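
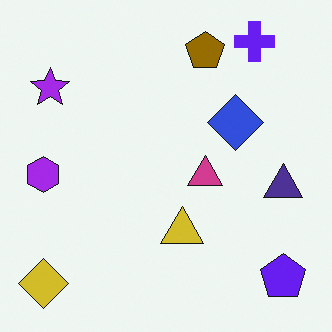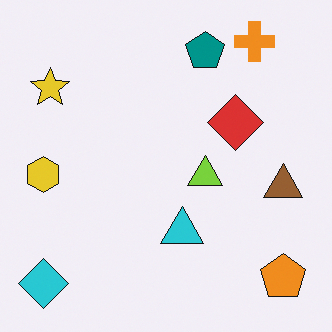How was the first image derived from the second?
The first image is the second hue-shifted through roughly half the color wheel.

Every shape's color has rotated by the same amount around the hue wheel — a uniform hue shift.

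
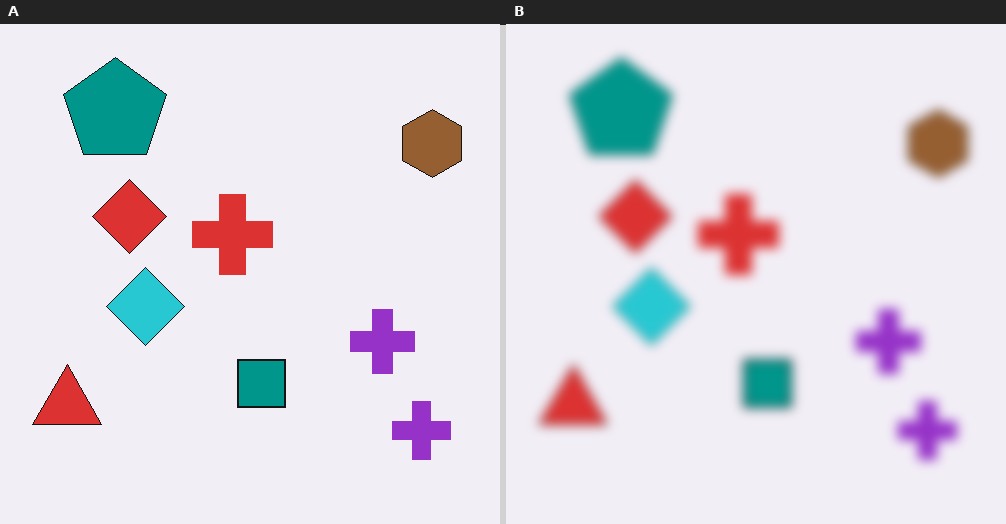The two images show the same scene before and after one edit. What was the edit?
The image was heavily blurred.

Shape edges and outlines are uniformly softened across the whole image.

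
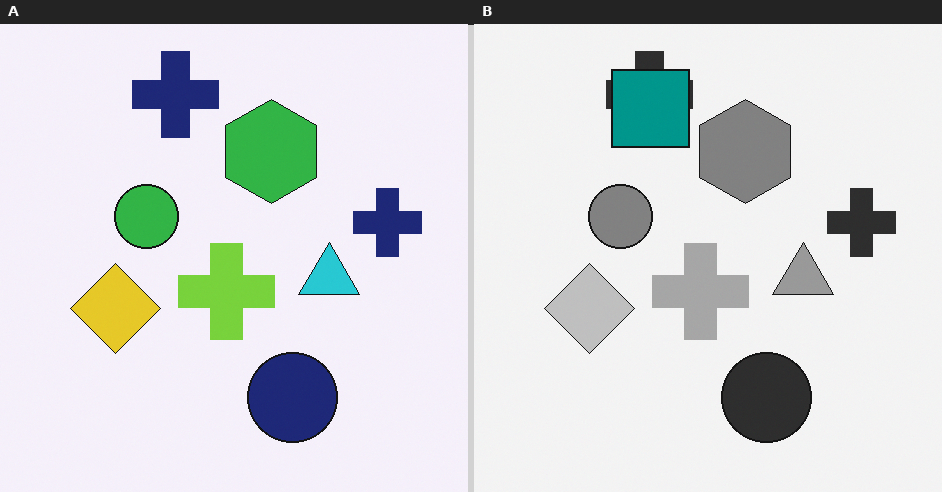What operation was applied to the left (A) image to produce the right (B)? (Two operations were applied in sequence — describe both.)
Converted to grayscale, then overlaid with an additional teal square.

All color is removed — every shape is now a shade of grey. A teal square appears in the right (B) image that is absent from the left (A).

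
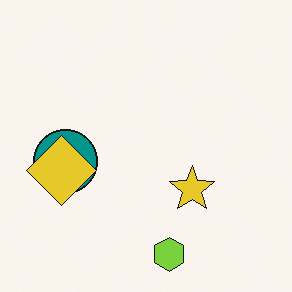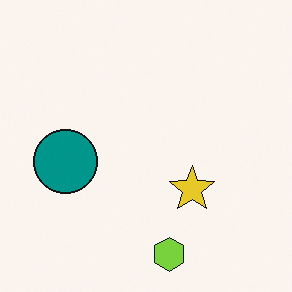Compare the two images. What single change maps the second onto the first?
This is the original image overlaid with an additional yellow diamond.

A yellow diamond appears in the first image that is absent from the second.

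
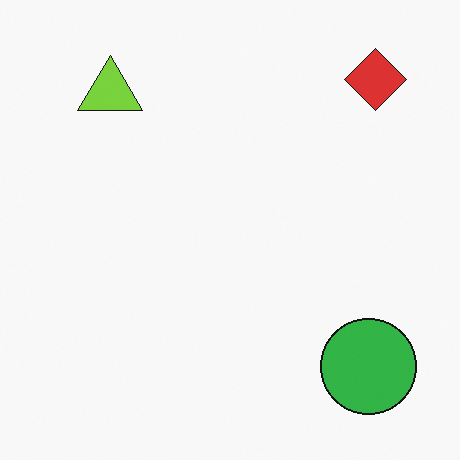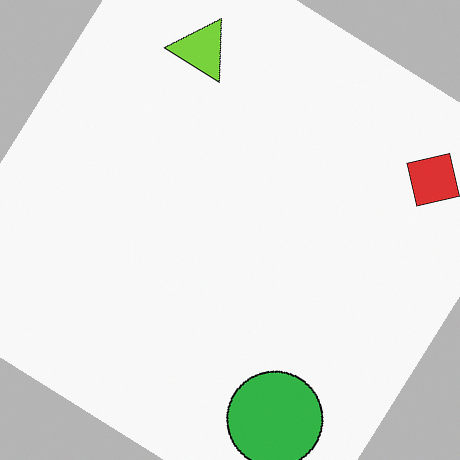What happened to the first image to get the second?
The image was rotated clockwise by a large amount — several tens of degrees.

Every shape is tilted by the same angle and the image corners show triangular fill wedges — a whole-image rotation by a non-right angle.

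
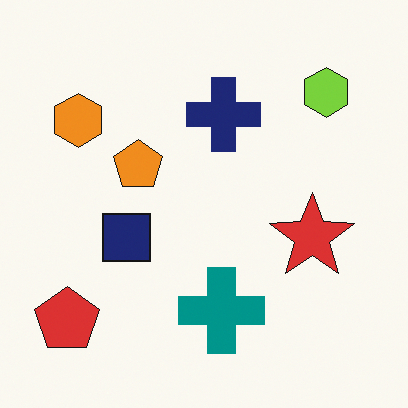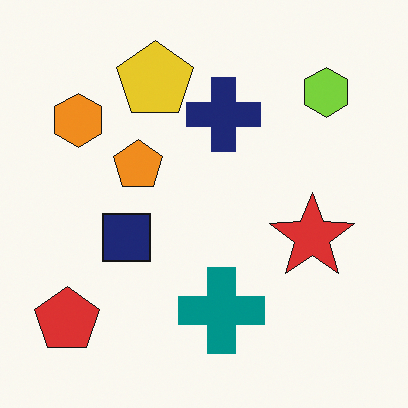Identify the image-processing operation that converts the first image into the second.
The second image is the first overlaid with an additional yellow pentagon.

A yellow pentagon appears in the second image that is absent from the first.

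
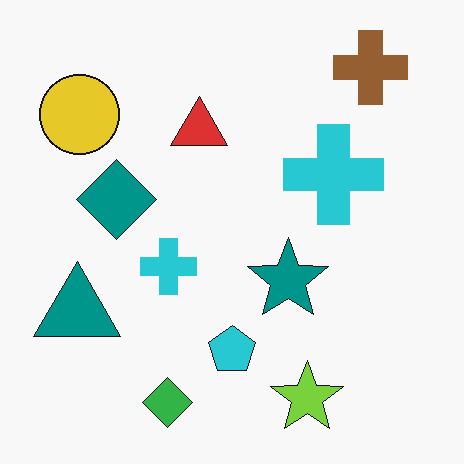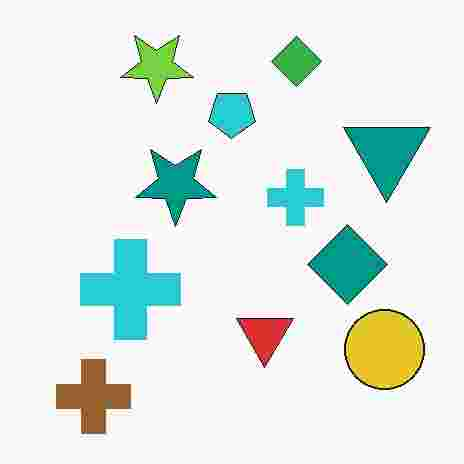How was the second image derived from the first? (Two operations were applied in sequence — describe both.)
The image was rotated 180°, then degraded with heavy JPEG compression.

The brown cross sits in the top-right of the first image and the bottom-left of the second — consistent with a whole-image 180° rotation. Blocky 8×8 compression artifacts appear around shape edges and the flat background shows ringing — characteristic JPEG degradation.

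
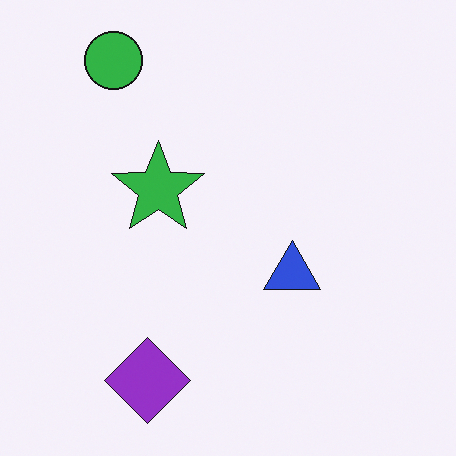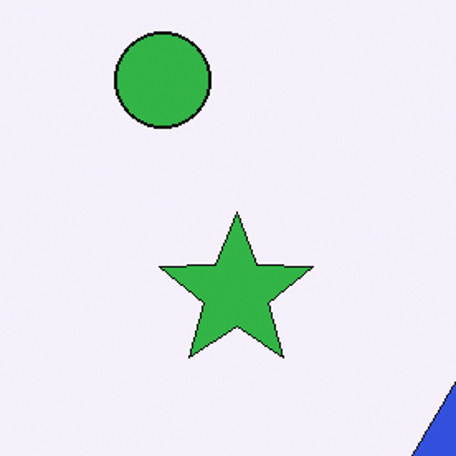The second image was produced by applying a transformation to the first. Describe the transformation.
The second image is the first cropped to a noticeably smaller region and rescaled.

The visible shapes are larger and the field of view is narrower; shapes near the original edges may be partly or wholly outside the frame — a crop-and-rescale.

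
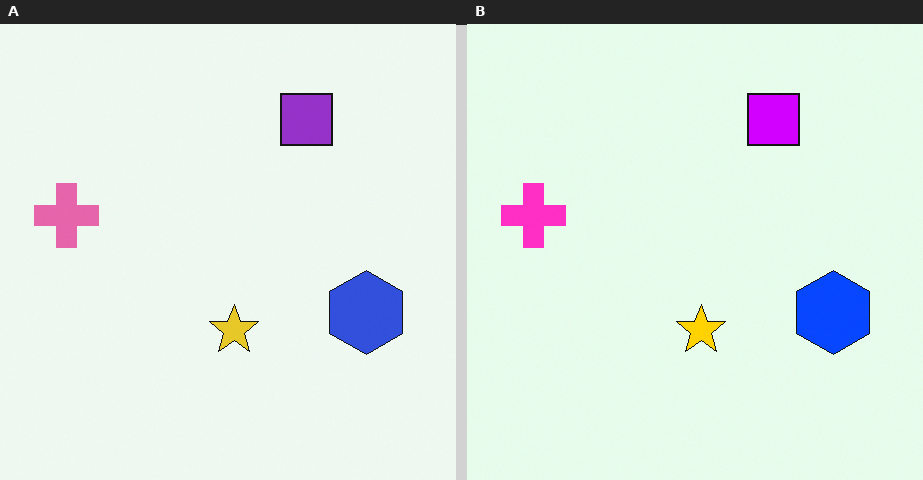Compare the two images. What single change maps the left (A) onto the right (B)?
The transformation is: made much more vivid (saturation change).

All colors are more vivid — a global saturation change.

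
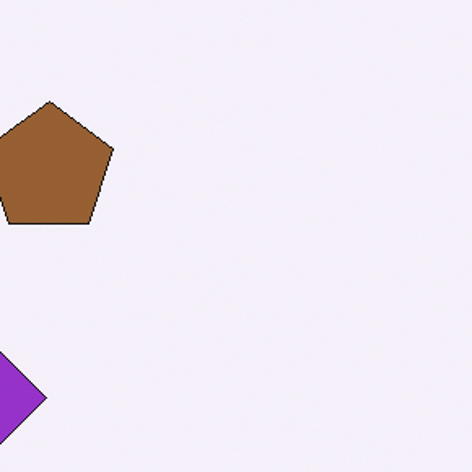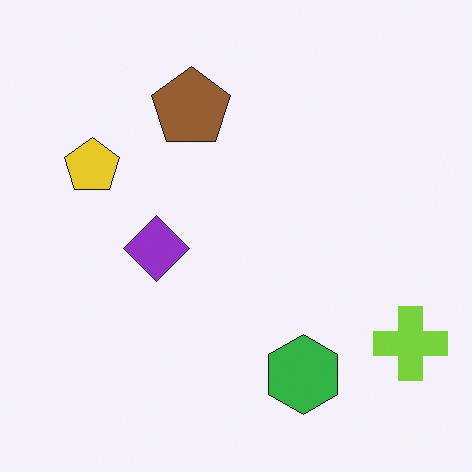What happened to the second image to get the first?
The first image is the second cropped tightly and scaled back up.

The visible shapes are larger and the field of view is narrower; shapes near the original edges may be partly or wholly outside the frame — a crop-and-rescale.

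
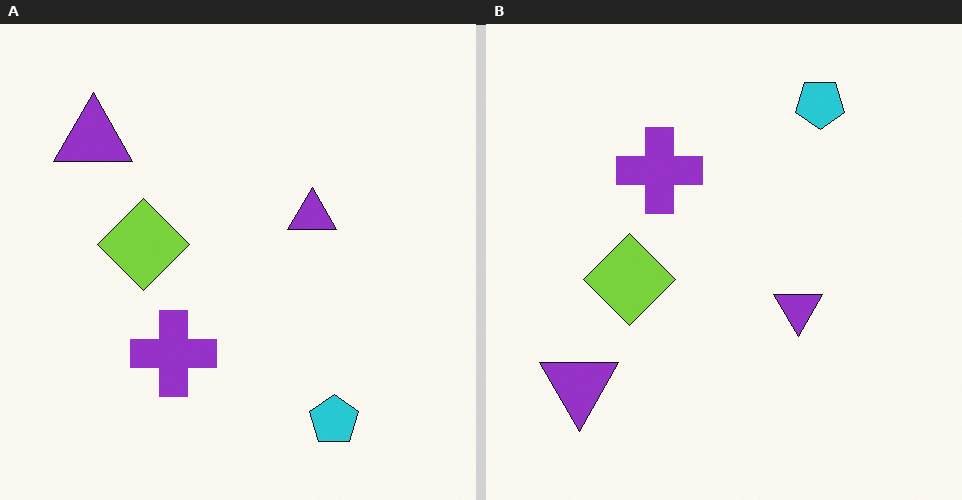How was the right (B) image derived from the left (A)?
The transformation is: flipped vertically (top ↔ bottom).

The cyan pentagon is in the bottom-right of the left (A) image and the top-right of the right (B) — shapes on opposite sides of the horizontal midline have swapped in a mirror flip.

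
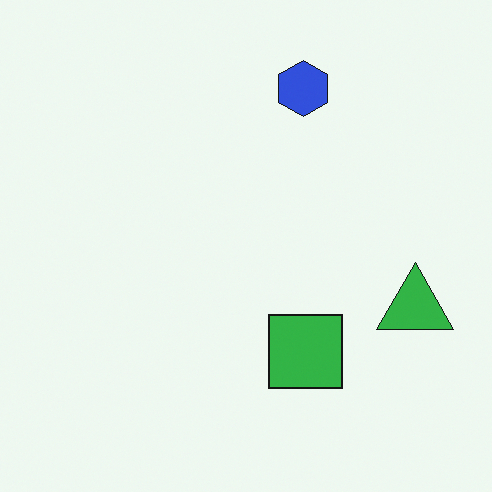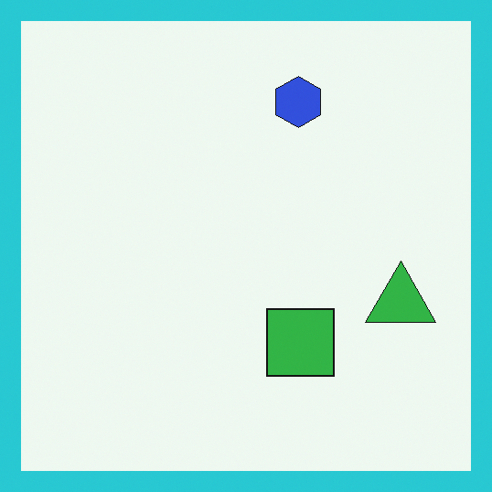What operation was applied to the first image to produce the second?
This is the original image framed with a cyan border.

A solid cyan frame runs around the edge of the second image, with the content slightly shrunk inside it.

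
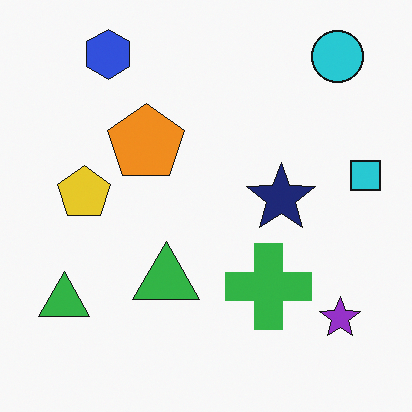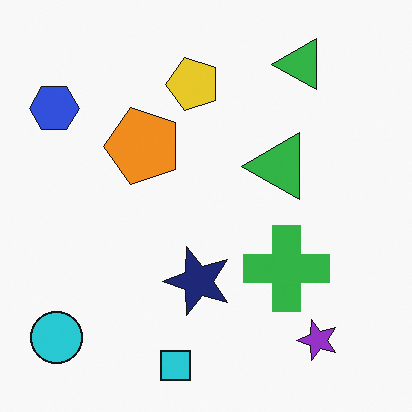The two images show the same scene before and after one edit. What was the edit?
The second image is the first transposed (reflected across the top-left ↔ bottom-right diagonal).

Shapes have swapped their row and column positions — what was in the top-right is now in the bottom-left — a diagonal reflection.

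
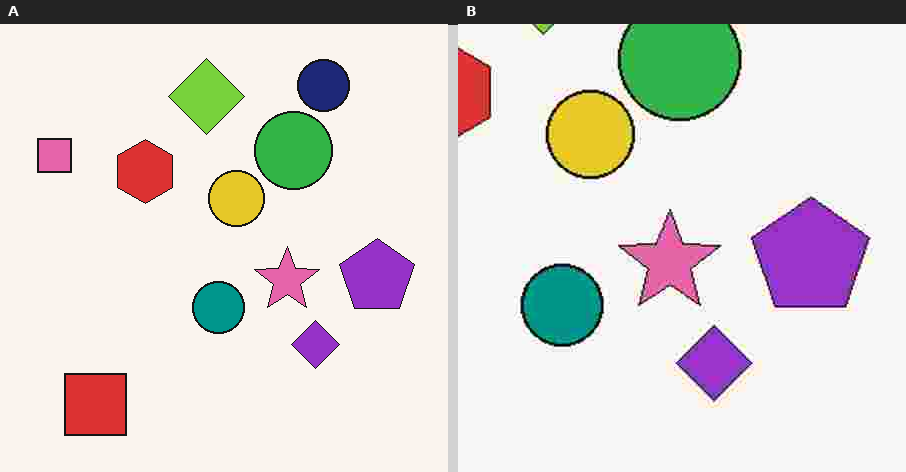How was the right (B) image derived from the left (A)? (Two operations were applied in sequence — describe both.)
Cropped to a modestly smaller region and rescaled, then heavily JPEG-compressed with obvious blocking artifacts.

The visible shapes are larger and the field of view is narrower; shapes near the original edges may be partly or wholly outside the frame — a crop-and-rescale. Blocky 8×8 compression artifacts appear around shape edges and the flat background shows ringing — characteristic JPEG degradation.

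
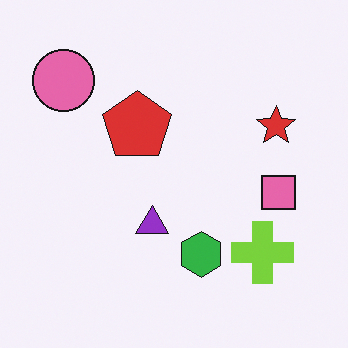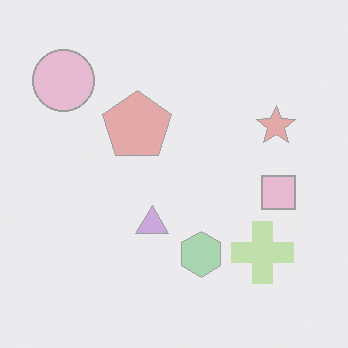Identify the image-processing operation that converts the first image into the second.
The transformation is: washed out (contrast reduced).

Tones are pushed toward mid-grey across the whole image — a global contrast change.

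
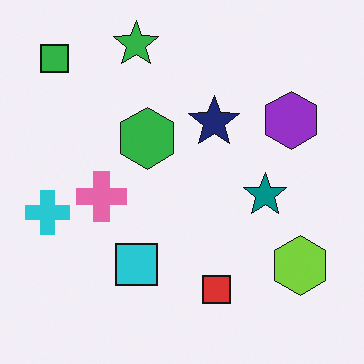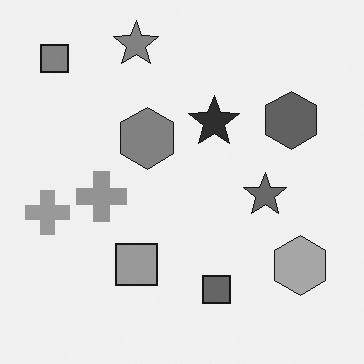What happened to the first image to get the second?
This is the original image converted to grayscale.

All color is removed — every shape is now a shade of grey.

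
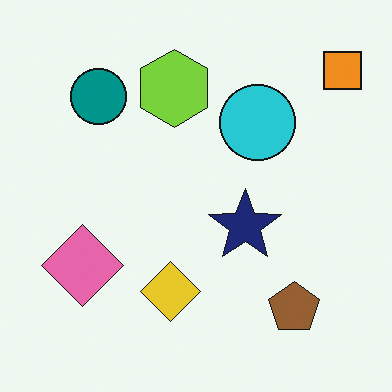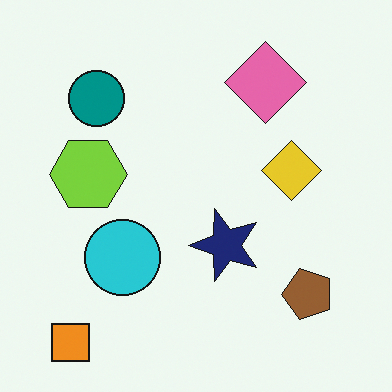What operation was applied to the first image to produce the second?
The second image is the first transposed (reflected across the top-left ↔ bottom-right diagonal).

Shapes have swapped their row and column positions — what was in the top-right is now in the bottom-left — a diagonal reflection.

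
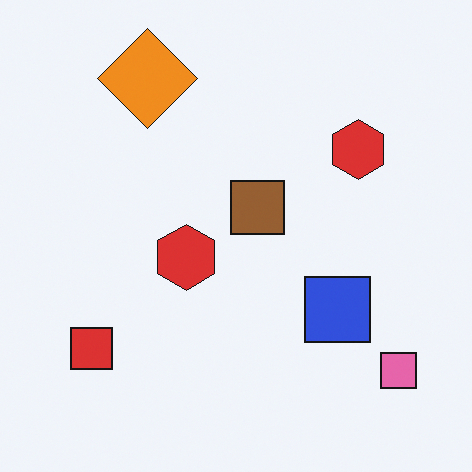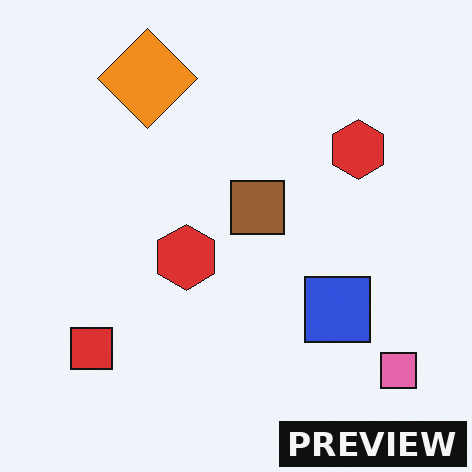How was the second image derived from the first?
The second image is the first watermarked with the text "PREVIEW" in the lower-right corner.

A dark label reading "PREVIEW" appears in the lower-right corner.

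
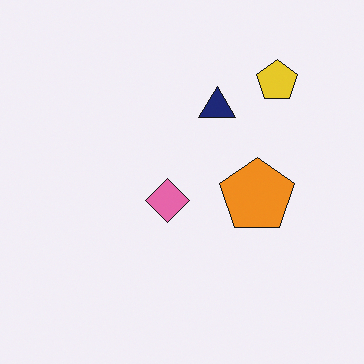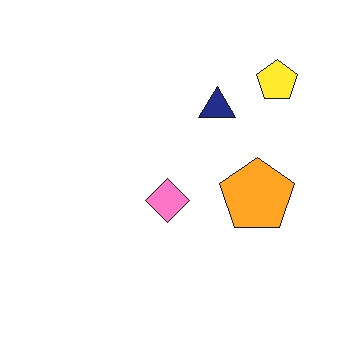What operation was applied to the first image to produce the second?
This is the original image brightened a little.

Every pixel — background and shapes alike — is uniformly brightened.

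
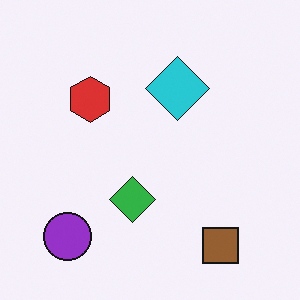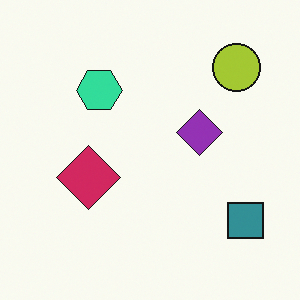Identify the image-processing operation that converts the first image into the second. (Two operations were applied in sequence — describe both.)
This is the original image transposed (reflected across the top-left ↔ bottom-right diagonal), then hue-shifted through roughly half the color wheel.

Shapes have swapped their row and column positions — what was in the top-right is now in the bottom-left — a diagonal reflection. Every shape's color has rotated by the same amount around the hue wheel — a uniform hue shift.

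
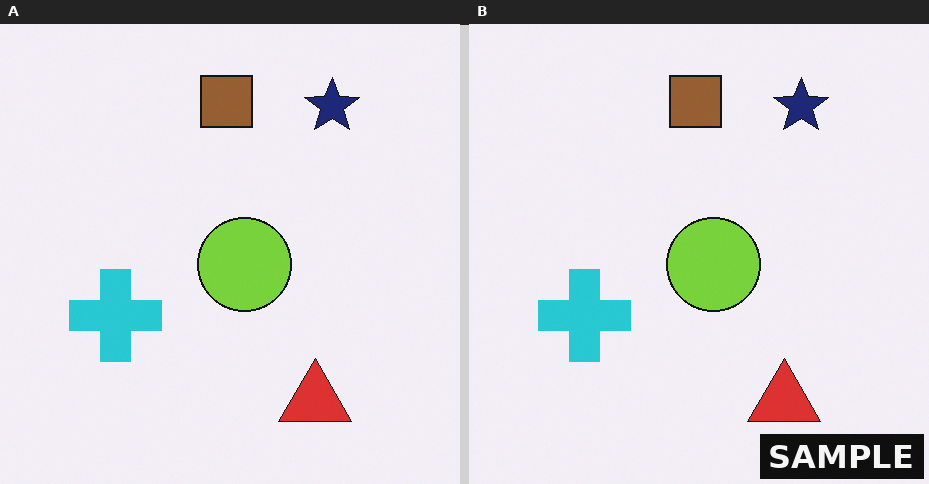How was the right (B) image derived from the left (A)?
This is the original image watermarked with the text "SAMPLE" in the lower-right corner.

A dark label reading "SAMPLE" appears in the lower-right corner.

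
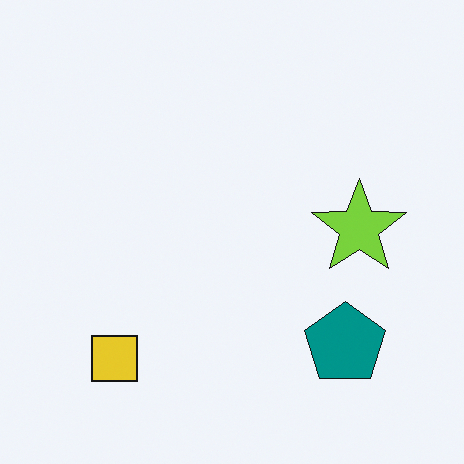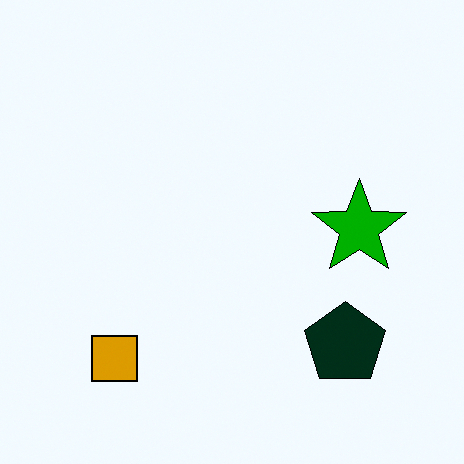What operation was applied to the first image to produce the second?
The image was given much higher contrast.

Tones are pushed away from mid-grey across the whole image — a global contrast change.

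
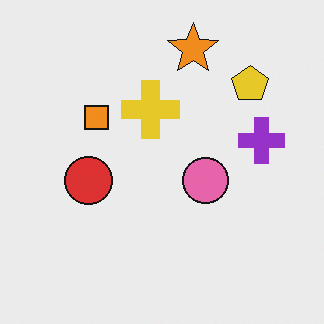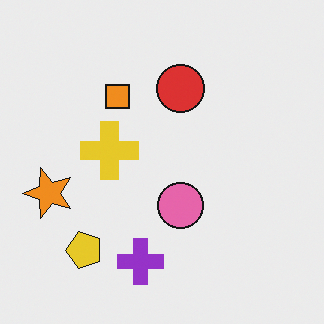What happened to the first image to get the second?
The image was transposed (reflected across the top-left ↔ bottom-right diagonal).

Shapes have swapped their row and column positions — what was in the top-right is now in the bottom-left — a diagonal reflection.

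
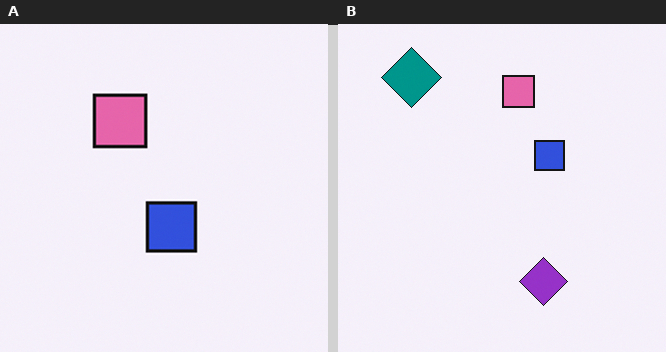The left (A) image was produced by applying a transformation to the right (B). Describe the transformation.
The image was cropped to a noticeably smaller region and rescaled.

The visible shapes are larger and the field of view is narrower; shapes near the original edges may be partly or wholly outside the frame — a crop-and-rescale.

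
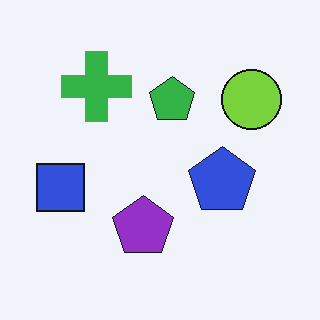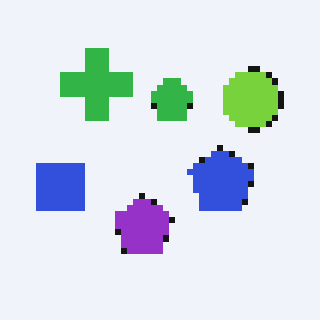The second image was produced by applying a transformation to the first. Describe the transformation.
It was moderately pixelated.

Shapes are reduced to large square blocks; fine edges and outlines are lost — a downscale-then-upscale (mosaic) effect.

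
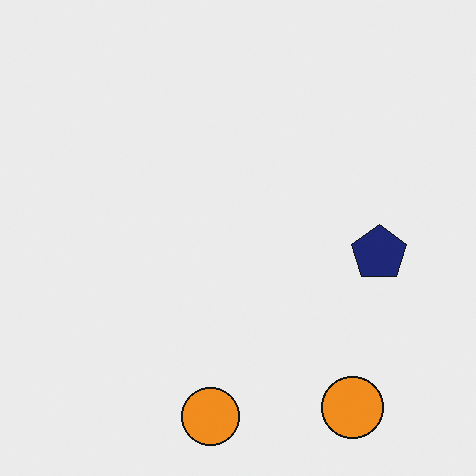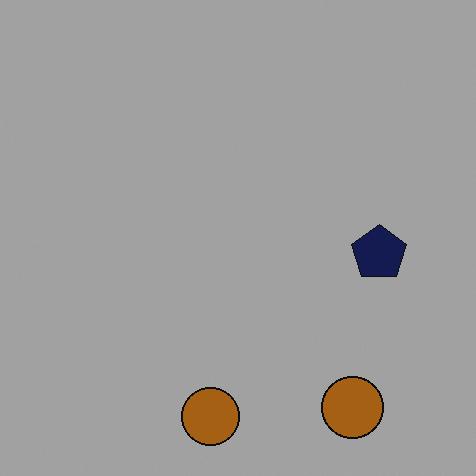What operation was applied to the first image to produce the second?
The second image is the first darkened a lot.

Every pixel — background and shapes alike — is uniformly darkened.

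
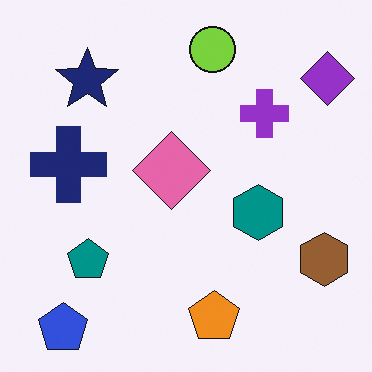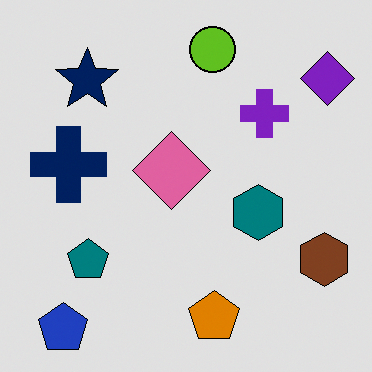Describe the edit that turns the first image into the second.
Posterized to a reduced palette.

Each flat color has snapped to a coarser quantized level — most visibly, the near-white background has dropped to a flat grey.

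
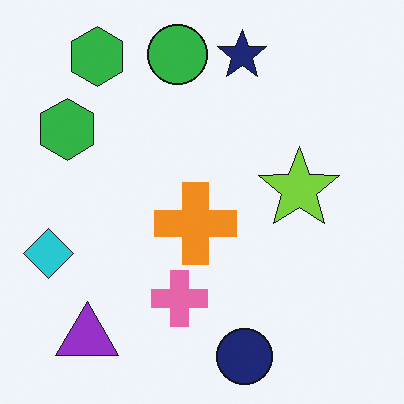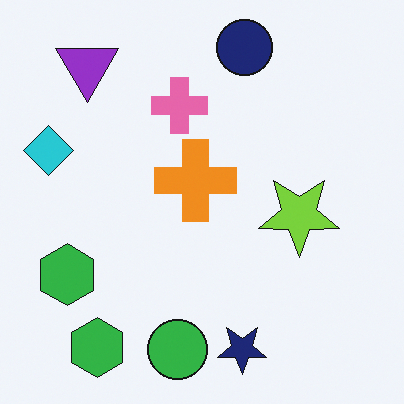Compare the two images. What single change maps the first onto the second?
The transformation is: flipped vertically (top ↔ bottom).

The navy circle is in the bottom of the first image and the top of the second — shapes on opposite sides of the horizontal midline have swapped in a mirror flip.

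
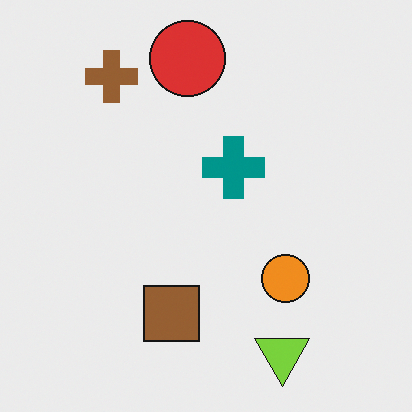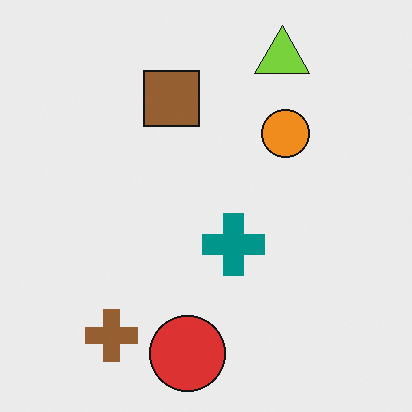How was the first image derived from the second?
It was flipped vertically (top ↔ bottom).

The lime triangle is in the top-right of the second image and the bottom-right of the first — shapes on opposite sides of the horizontal midline have swapped in a mirror flip.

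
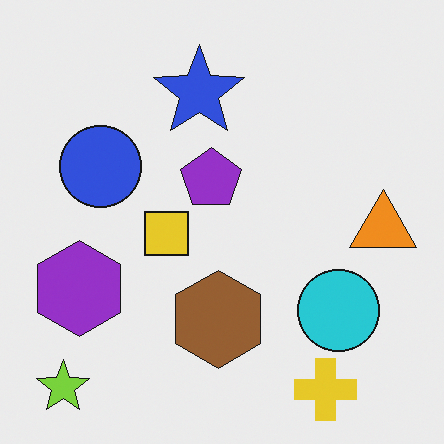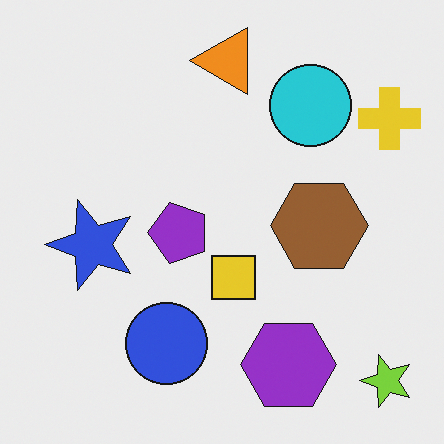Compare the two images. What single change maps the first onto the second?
The second image is the first rotated 90° counter-clockwise.

The lime star sits in the bottom-left of the first image and the bottom-right of the second — consistent with a whole-image 90° counter-clockwise rotation.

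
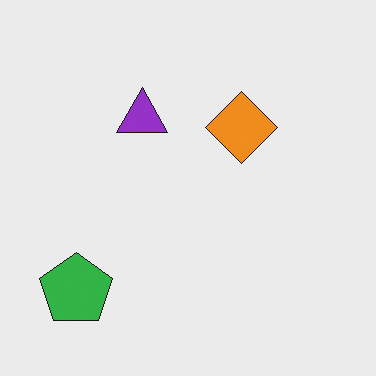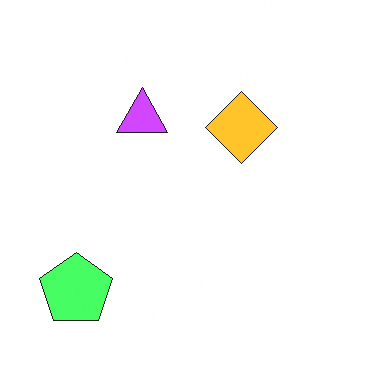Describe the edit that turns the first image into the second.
The second image is the first substantially brightened.

Every pixel — background and shapes alike — is uniformly brightened.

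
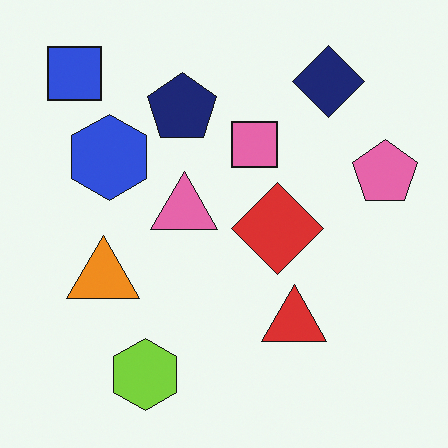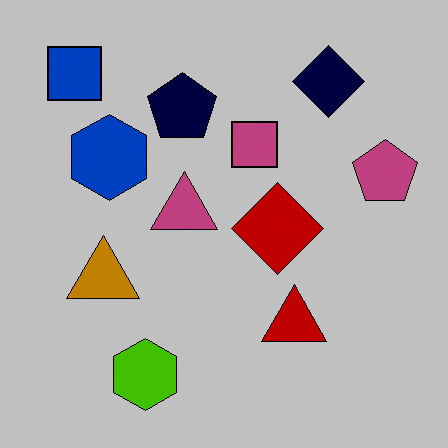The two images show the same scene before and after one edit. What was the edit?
The transformation is: heavily posterized to just a handful of flat colors.

Each flat color has snapped to a coarser quantized level — most visibly, the near-white background has dropped to a flat grey.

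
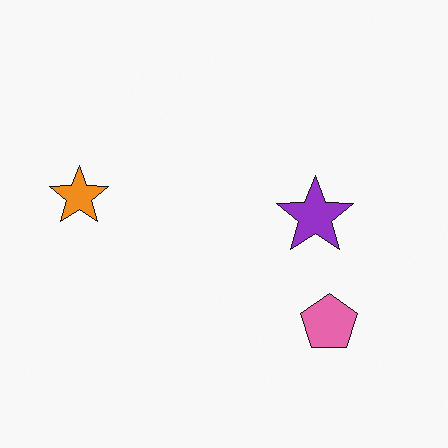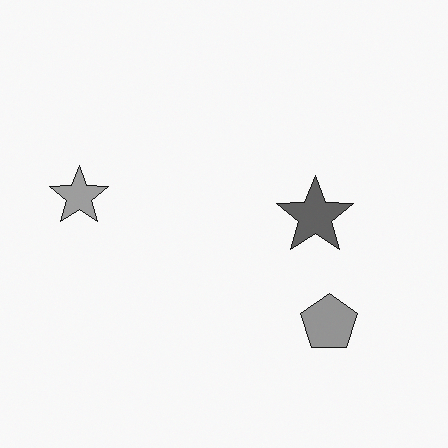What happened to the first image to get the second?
This is the original image converted to grayscale.

All color is removed — every shape is now a shade of grey.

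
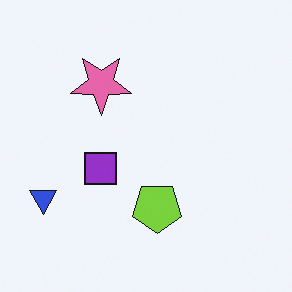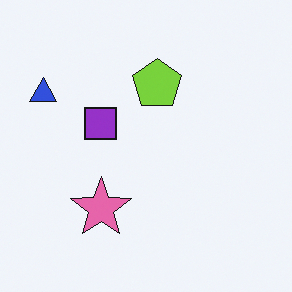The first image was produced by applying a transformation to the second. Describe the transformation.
The first image is the second flipped vertically (top ↔ bottom).

The pink star is in the bottom of the second image and the top of the first — shapes on opposite sides of the horizontal midline have swapped in a mirror flip.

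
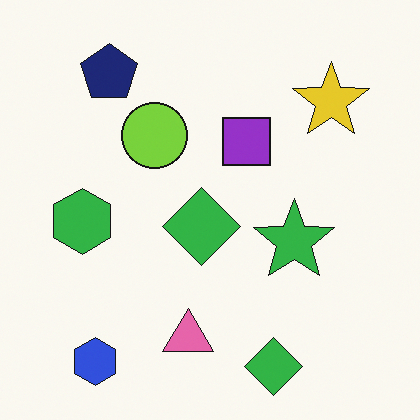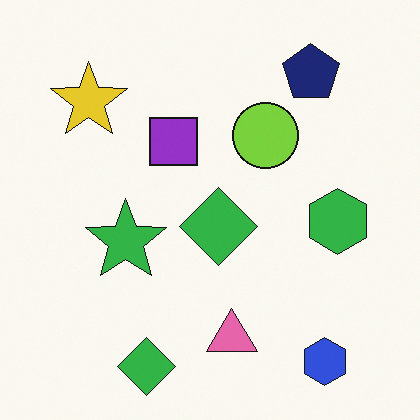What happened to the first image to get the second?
The image was flipped horizontally (left ↔ right).

The green hexagon is in the left of the first image and the right of the second — shapes on opposite sides of the vertical midline have swapped in a mirror flip.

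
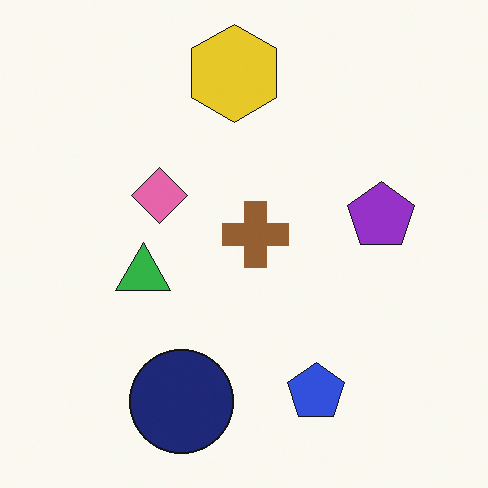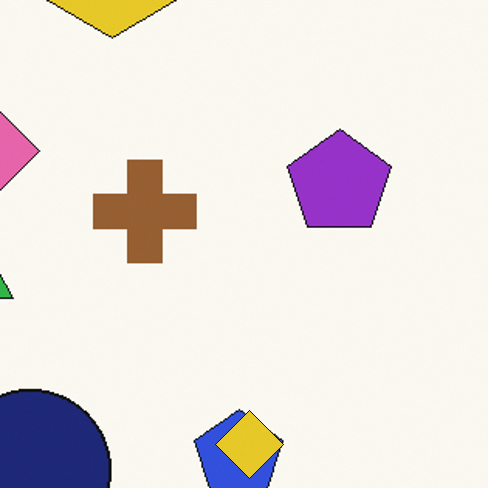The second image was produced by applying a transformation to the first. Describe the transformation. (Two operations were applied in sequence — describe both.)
The second image is the first cropped slightly and scaled back up, then overlaid with an additional yellow diamond.

The visible shapes are larger and the field of view is narrower; shapes near the original edges may be partly or wholly outside the frame — a crop-and-rescale. A yellow diamond appears in the second image that is absent from the first.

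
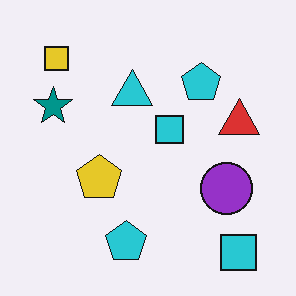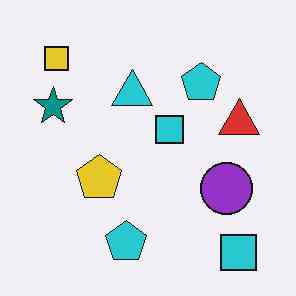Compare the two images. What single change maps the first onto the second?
The transformation is: given moderate JPEG compression.

Blocky 8×8 compression artifacts appear around shape edges and the flat background shows ringing — characteristic JPEG degradation.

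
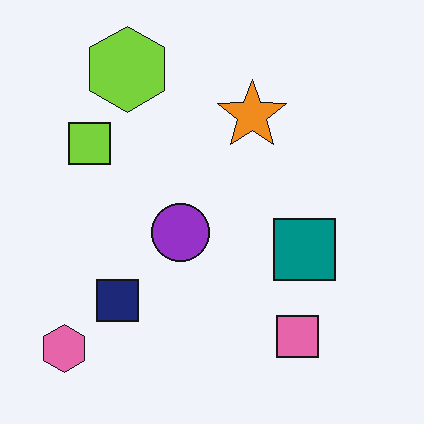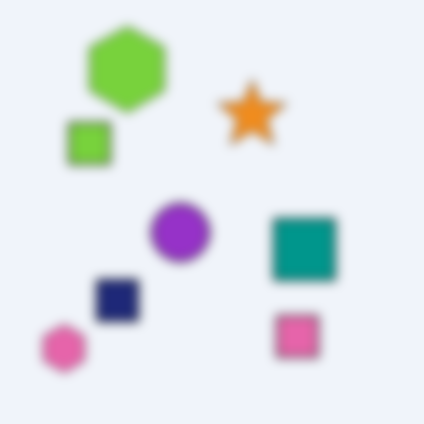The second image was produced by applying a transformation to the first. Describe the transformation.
The transformation is: heavily blurred.

Shape edges and outlines are uniformly softened across the whole image.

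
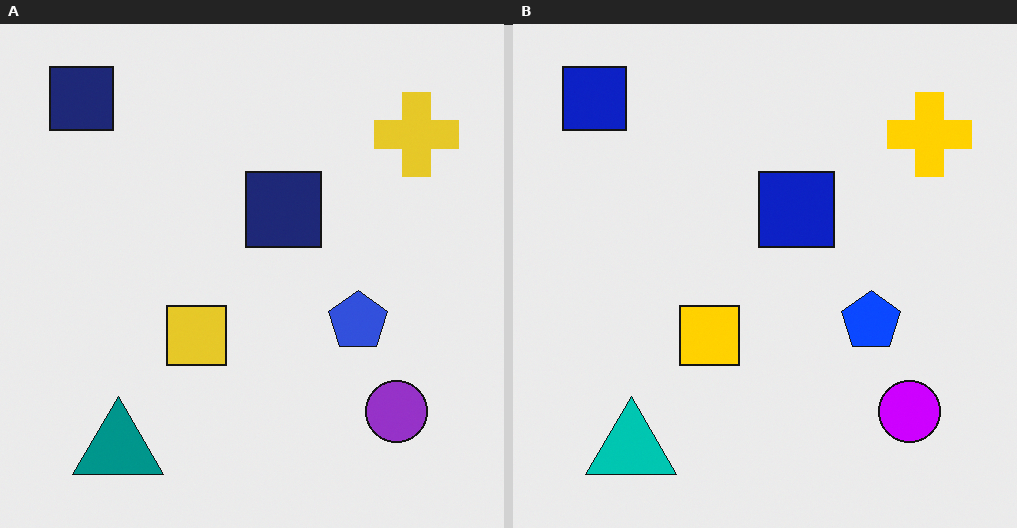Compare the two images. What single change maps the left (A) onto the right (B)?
Made much more vivid (saturation change).

All colors are more vivid — a global saturation change.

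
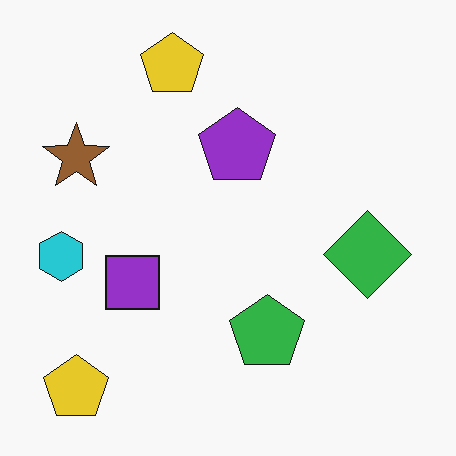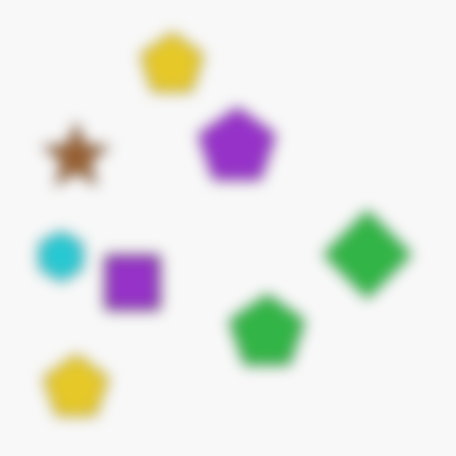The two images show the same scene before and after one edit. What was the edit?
The second image is the first heavily blurred.

Shape edges and outlines are uniformly softened across the whole image.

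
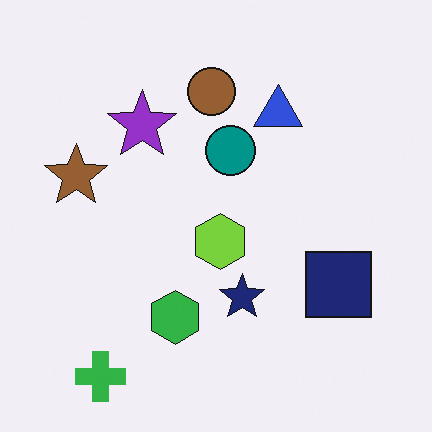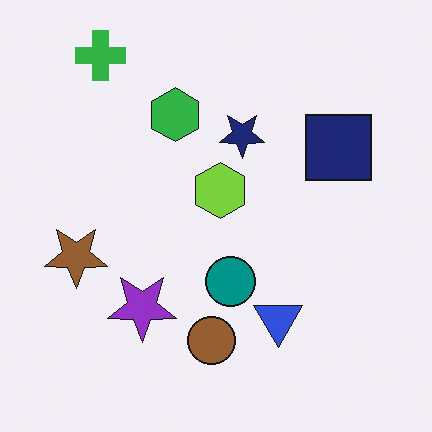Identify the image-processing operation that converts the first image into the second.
The second image is the first flipped vertically (top ↔ bottom).

The green cross is in the bottom-left of the first image and the top-left of the second — shapes on opposite sides of the horizontal midline have swapped in a mirror flip.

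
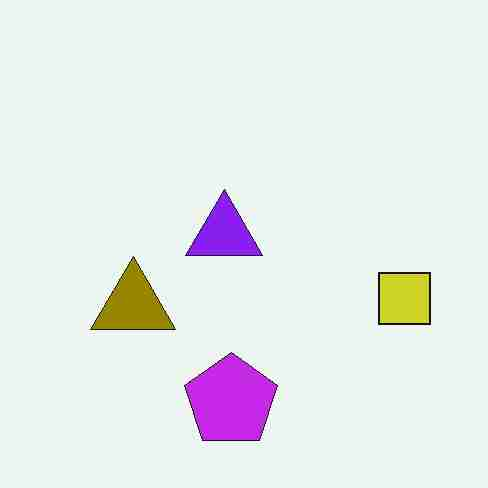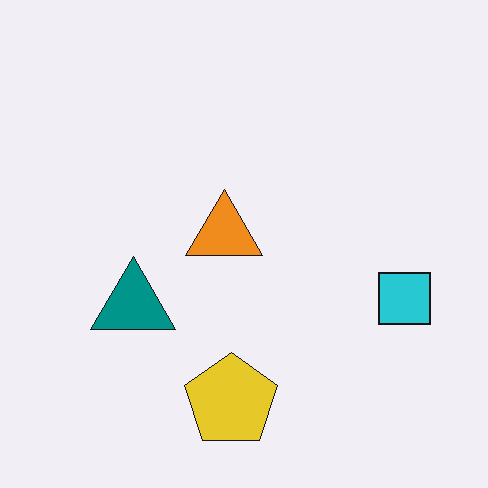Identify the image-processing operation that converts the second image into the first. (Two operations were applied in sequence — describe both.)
Hue-shifted by a large amount, then heavily JPEG-compressed with obvious blocking artifacts.

Every shape's color has rotated by the same amount around the hue wheel — a uniform hue shift. Blocky 8×8 compression artifacts appear around shape edges and the flat background shows ringing — characteristic JPEG degradation.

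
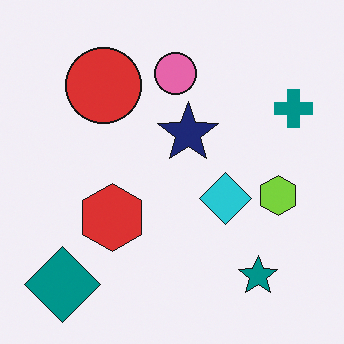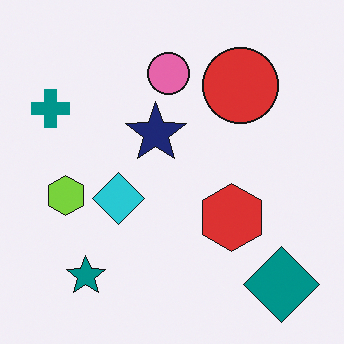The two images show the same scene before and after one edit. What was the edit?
The transformation is: flipped horizontally (left ↔ right).

The teal cross is in the top-right of the first image and the top-left of the second — shapes on opposite sides of the vertical midline have swapped in a mirror flip.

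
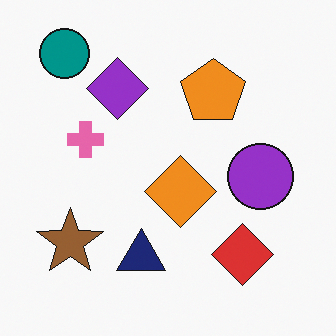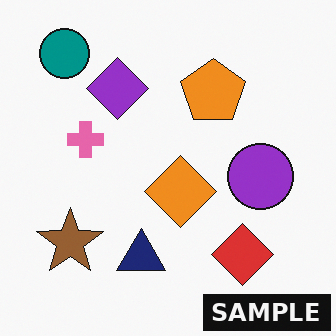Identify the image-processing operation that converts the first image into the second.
Watermarked with the text "SAMPLE" in the lower-right corner.

A dark label reading "SAMPLE" appears in the lower-right corner.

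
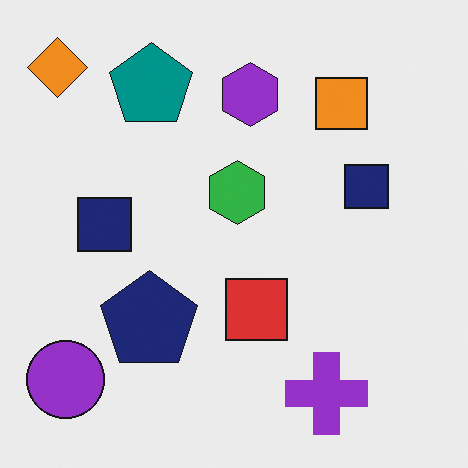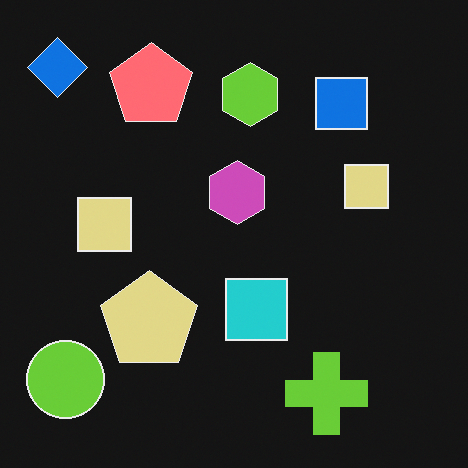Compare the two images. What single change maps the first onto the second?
This is the original image color-inverted (negative).

The light background has become dark and every shape's color is its complement — a photographic negative.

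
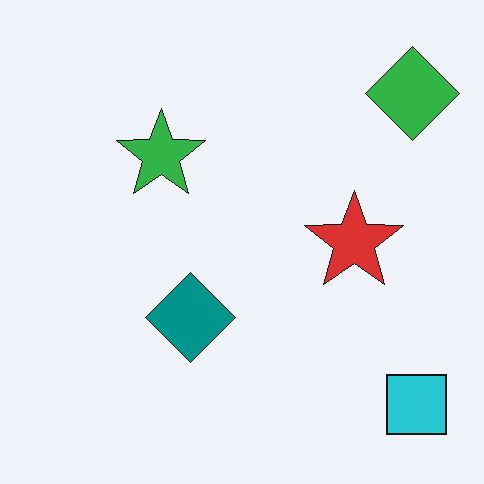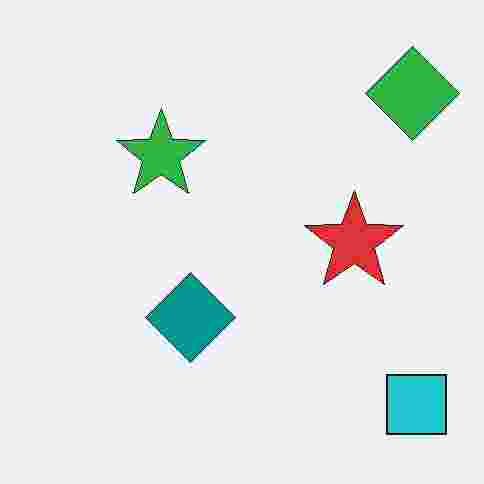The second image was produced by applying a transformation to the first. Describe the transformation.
The second image is the first degraded with heavy JPEG compression.

Blocky 8×8 compression artifacts appear around shape edges and the flat background shows ringing — characteristic JPEG degradation.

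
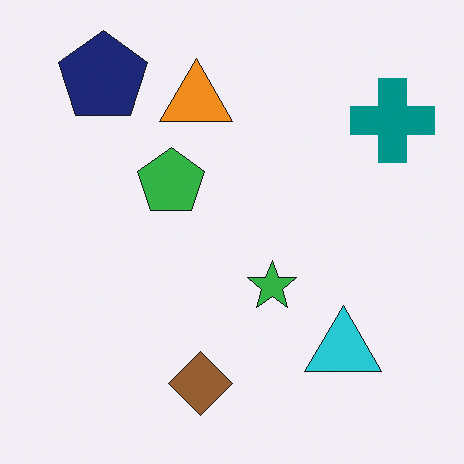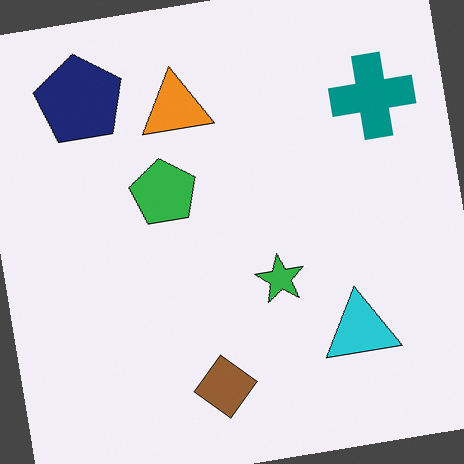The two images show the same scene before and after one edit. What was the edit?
The transformation is: rotated counter-clockwise by a few degrees.

Every shape is tilted by the same angle and the image corners show triangular fill wedges — a whole-image rotation by a non-right angle.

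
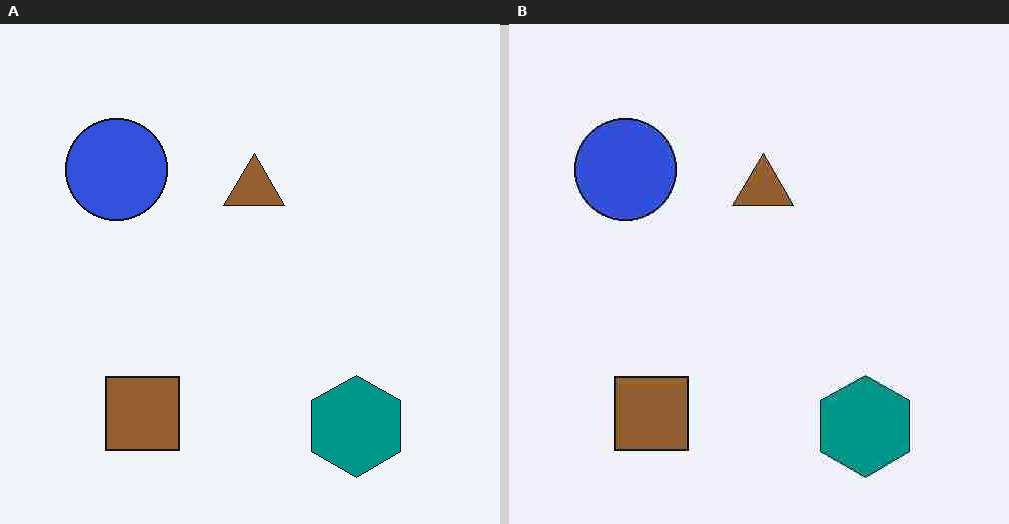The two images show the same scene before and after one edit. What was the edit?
Heavily JPEG-compressed with obvious blocking artifacts.

Blocky 8×8 compression artifacts appear around shape edges and the flat background shows ringing — characteristic JPEG degradation.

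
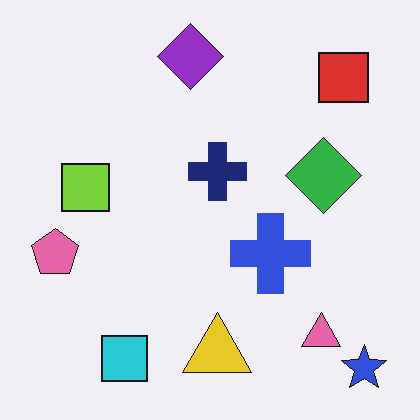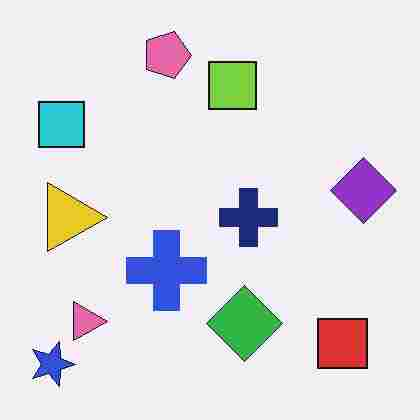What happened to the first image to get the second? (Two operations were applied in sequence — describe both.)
Rotated 90° clockwise, then degraded with heavy JPEG compression.

The blue star sits in the bottom-right of the first image and the bottom-left of the second — consistent with a whole-image 90° clockwise rotation. Blocky 8×8 compression artifacts appear around shape edges and the flat background shows ringing — characteristic JPEG degradation.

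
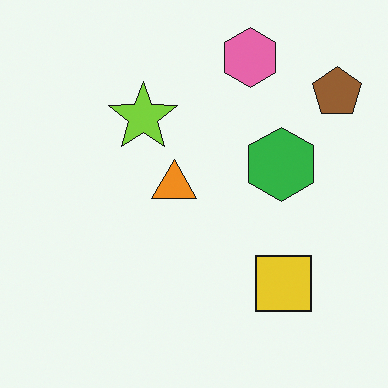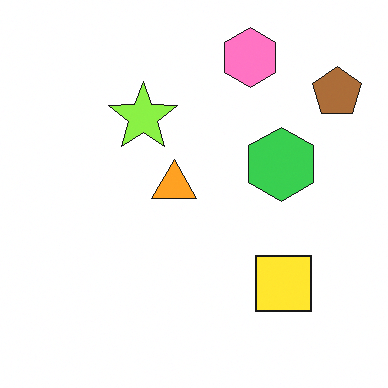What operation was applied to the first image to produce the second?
The second image is the first slightly brightened.

Every pixel — background and shapes alike — is uniformly brightened.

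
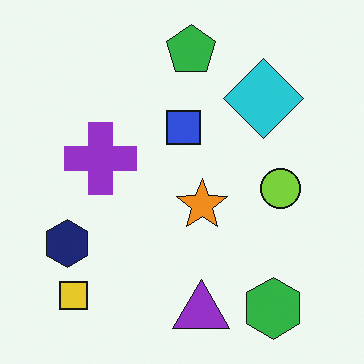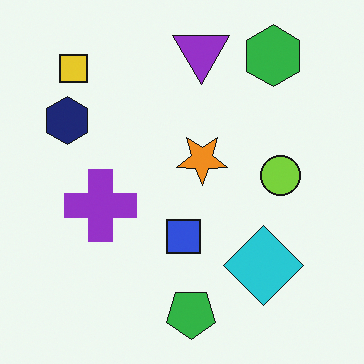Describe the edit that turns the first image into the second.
This is the original image flipped vertically (top ↔ bottom).

The green pentagon is in the top of the first image and the bottom of the second — shapes on opposite sides of the horizontal midline have swapped in a mirror flip.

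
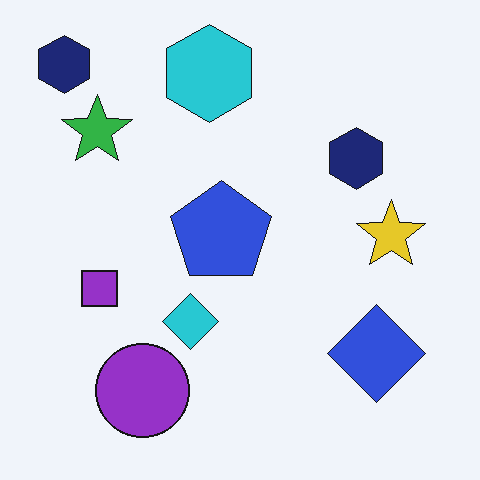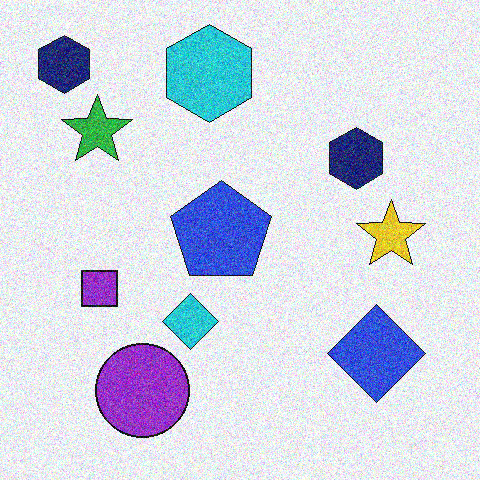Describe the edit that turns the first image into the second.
This is the original image degraded with a thick layer of grain.

Random speckle covers the whole image, including the flat background.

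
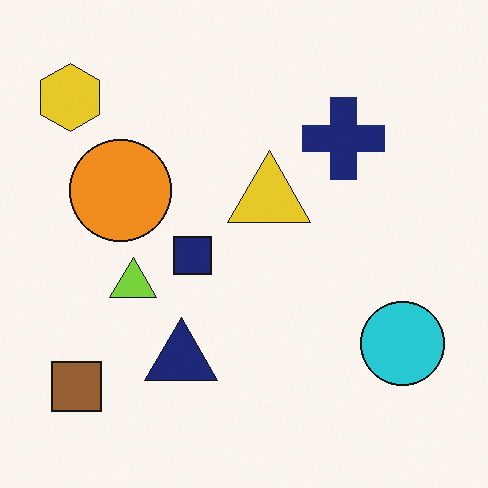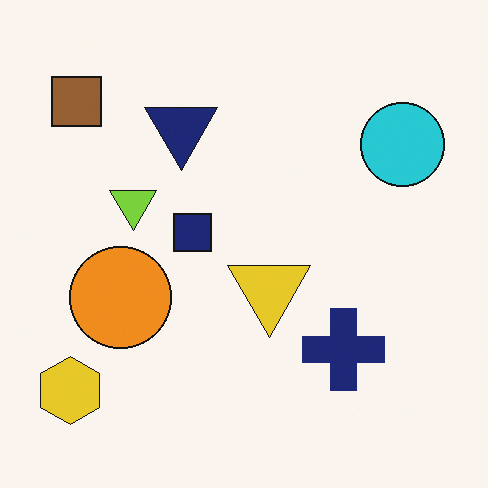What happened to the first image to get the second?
The transformation is: flipped vertically (top ↔ bottom).

The yellow hexagon is in the top-left of the first image and the bottom-left of the second — shapes on opposite sides of the horizontal midline have swapped in a mirror flip.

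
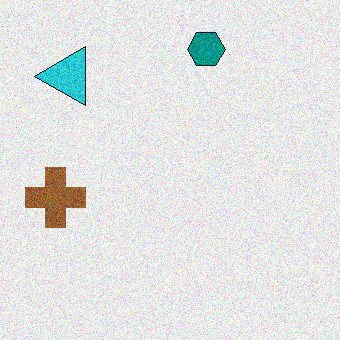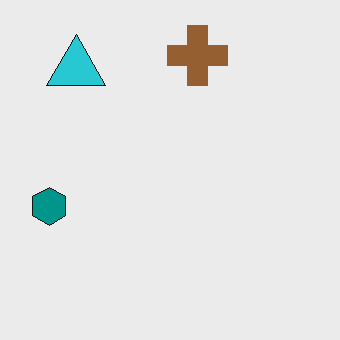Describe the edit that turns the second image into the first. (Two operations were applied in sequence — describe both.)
The image was transposed (reflected across the top-left ↔ bottom-right diagonal), then degraded with moderate additive noise.

Shapes have swapped their row and column positions — what was in the top-right is now in the bottom-left — a diagonal reflection. Random speckle covers the whole image, including the flat background.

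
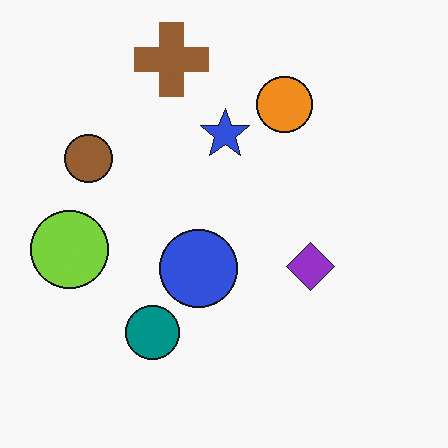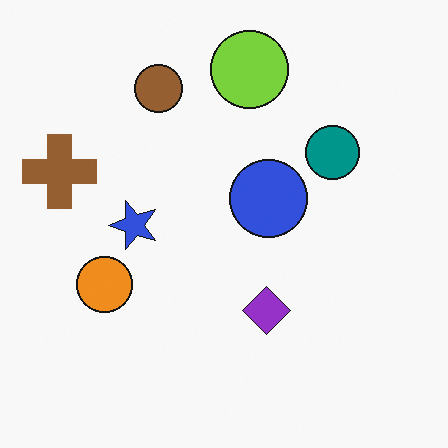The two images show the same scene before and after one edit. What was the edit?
It was transposed (reflected across the top-left ↔ bottom-right diagonal).

Shapes have swapped their row and column positions — what was in the top-right is now in the bottom-left — a diagonal reflection.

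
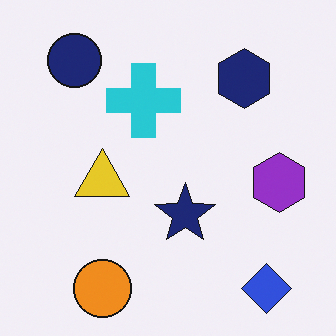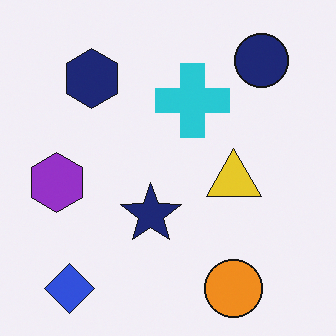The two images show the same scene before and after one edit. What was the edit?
This is the original image flipped horizontally (left ↔ right).

The purple hexagon is in the right of the first image and the left of the second — shapes on opposite sides of the vertical midline have swapped in a mirror flip.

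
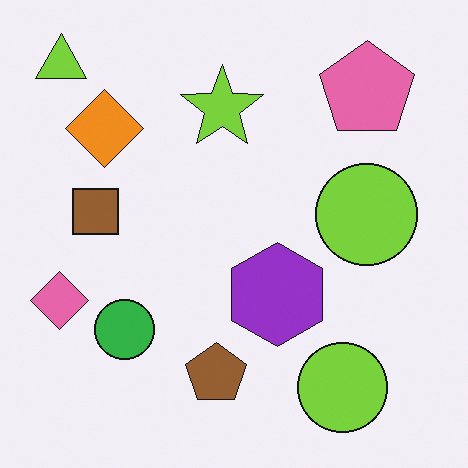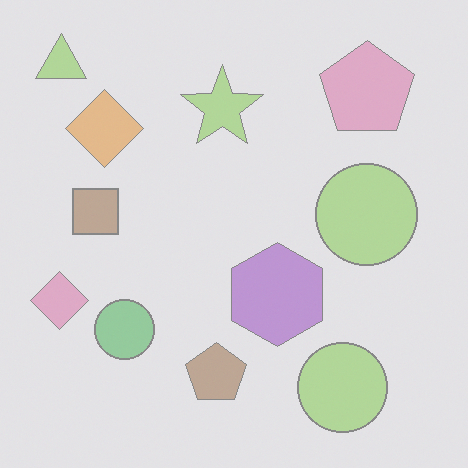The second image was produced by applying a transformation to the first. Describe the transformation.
The transformation is: given much lower contrast.

Tones are pushed toward mid-grey across the whole image — a global contrast change.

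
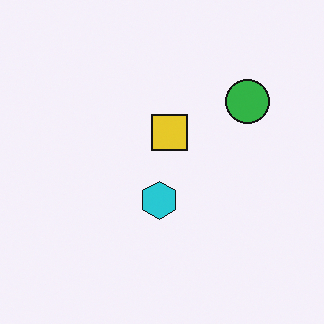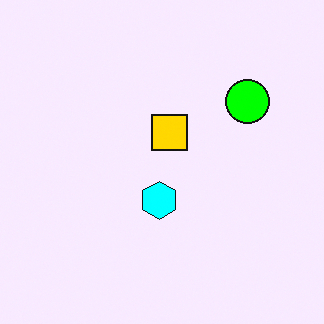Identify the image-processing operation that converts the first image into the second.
It was made much more vivid (saturation change).

All colors are more vivid — a global saturation change.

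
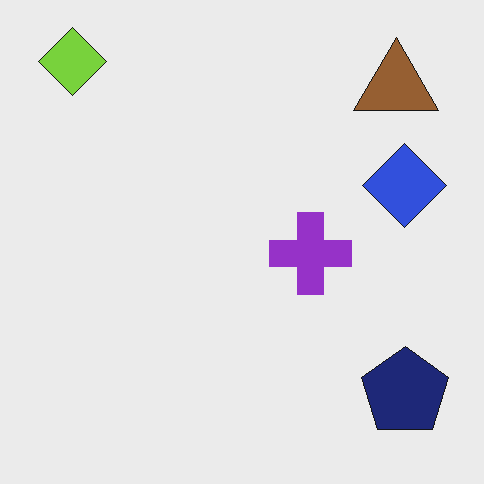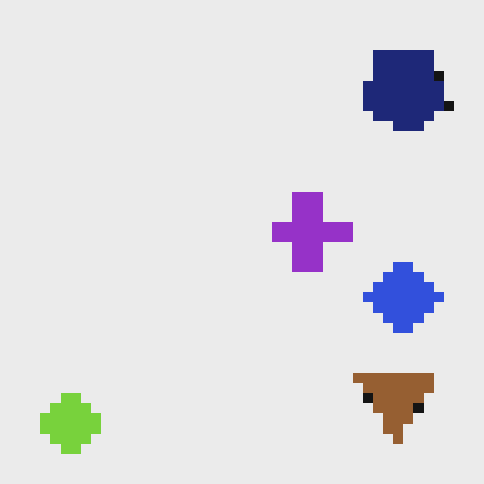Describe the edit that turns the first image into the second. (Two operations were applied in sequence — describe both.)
It was flipped vertically (top ↔ bottom), then coarsely pixelated.

The lime diamond is in the top-left of the first image and the bottom-left of the second — shapes on opposite sides of the horizontal midline have swapped in a mirror flip. Shapes are reduced to large square blocks; fine edges and outlines are lost — a downscale-then-upscale (mosaic) effect.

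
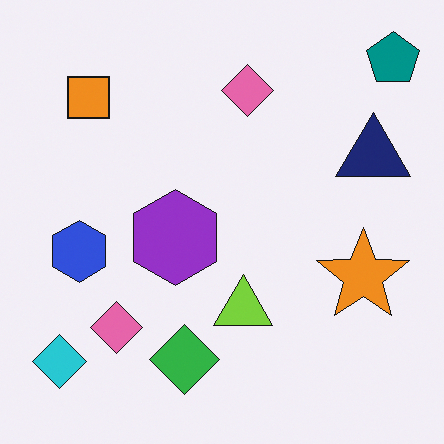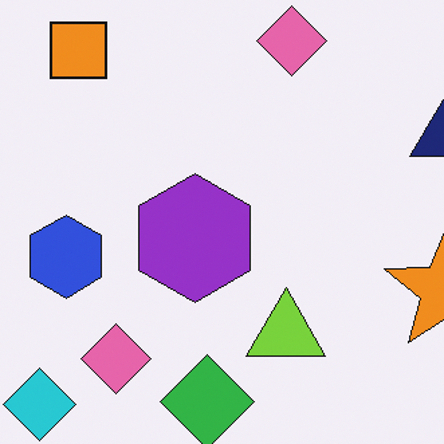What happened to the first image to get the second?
It was cropped slightly and scaled back up.

The visible shapes are larger and the field of view is narrower; shapes near the original edges may be partly or wholly outside the frame — a crop-and-rescale.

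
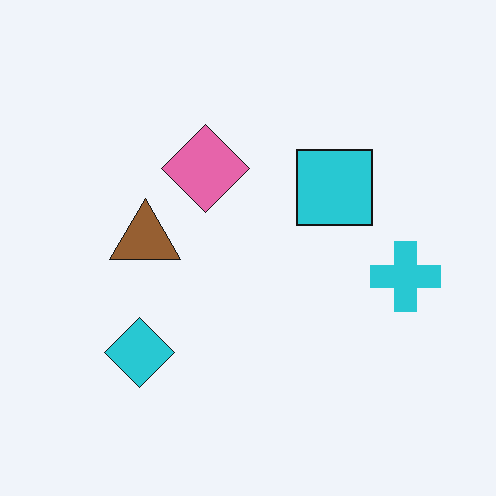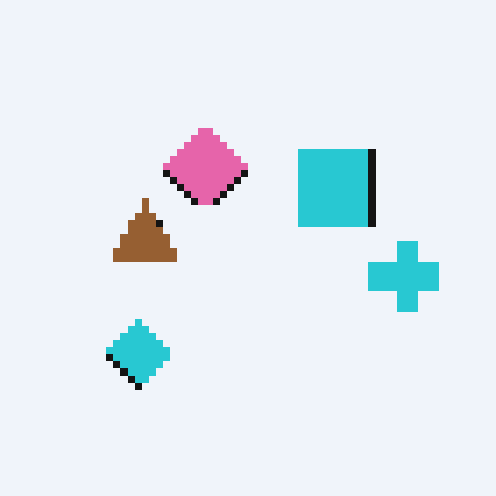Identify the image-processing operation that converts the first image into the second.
The second image is the first pixelated into visible square blocks.

Shapes are reduced to large square blocks; fine edges and outlines are lost — a downscale-then-upscale (mosaic) effect.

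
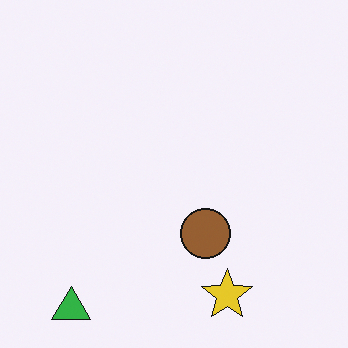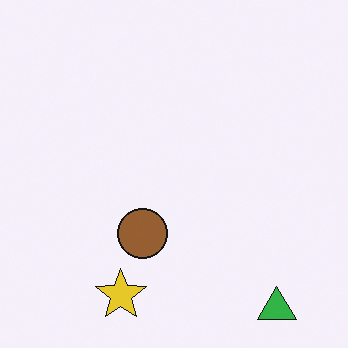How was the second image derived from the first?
The transformation is: flipped horizontally (left ↔ right).

The green triangle is in the bottom-left of the first image and the bottom-right of the second — shapes on opposite sides of the vertical midline have swapped in a mirror flip.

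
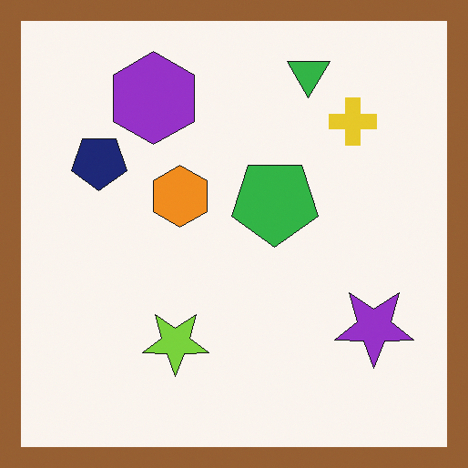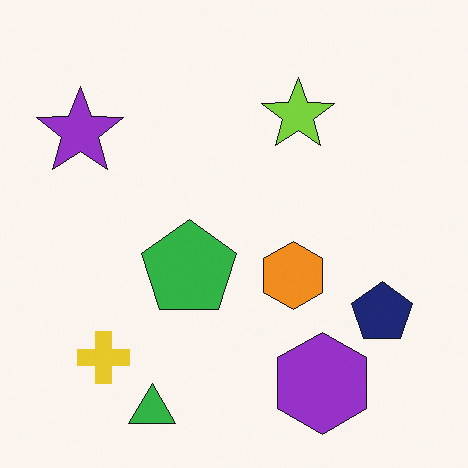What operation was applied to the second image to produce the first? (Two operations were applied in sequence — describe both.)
Rotated 180°, then framed with a brown border.

The green triangle sits in the bottom-left of the second image and the top-right of the first — consistent with a whole-image 180° rotation. A solid brown frame runs around the edge of the first image, with the content slightly shrunk inside it.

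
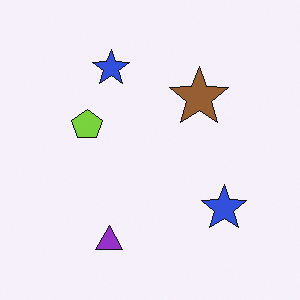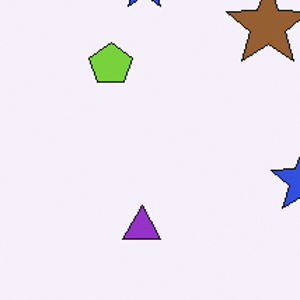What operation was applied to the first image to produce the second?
The second image is the first cropped to a modestly smaller region and rescaled.

The visible shapes are larger and the field of view is narrower; shapes near the original edges may be partly or wholly outside the frame — a crop-and-rescale.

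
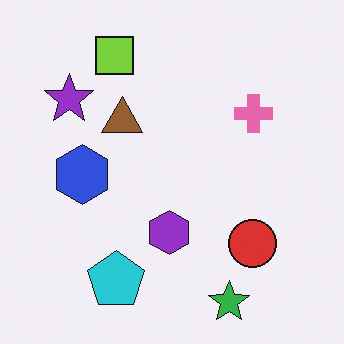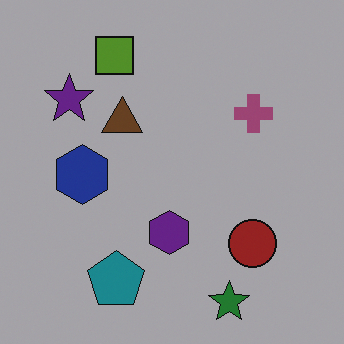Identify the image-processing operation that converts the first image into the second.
The transformation is: noticeably darkened.

Every pixel — background and shapes alike — is uniformly darkened.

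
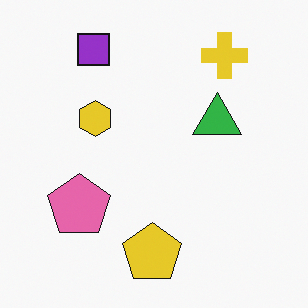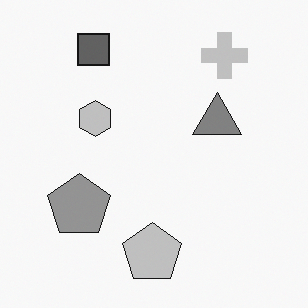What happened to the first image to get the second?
The second image is the first converted to grayscale.

All color is removed — every shape is now a shade of grey.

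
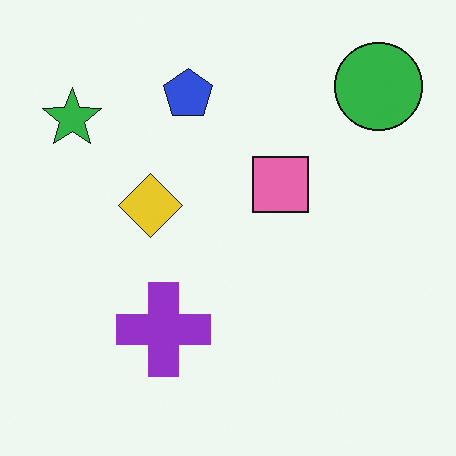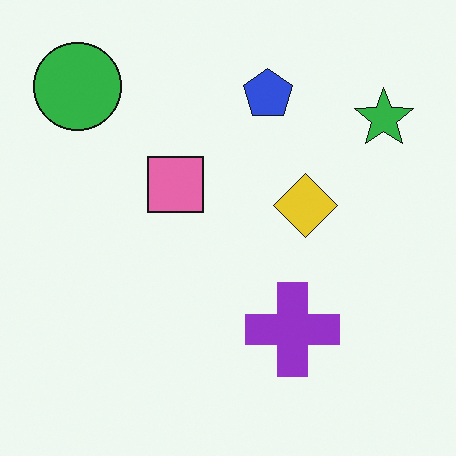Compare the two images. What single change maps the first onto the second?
The transformation is: flipped horizontally (left ↔ right).

The green star is in the top-left of the first image and the top-right of the second — shapes on opposite sides of the vertical midline have swapped in a mirror flip.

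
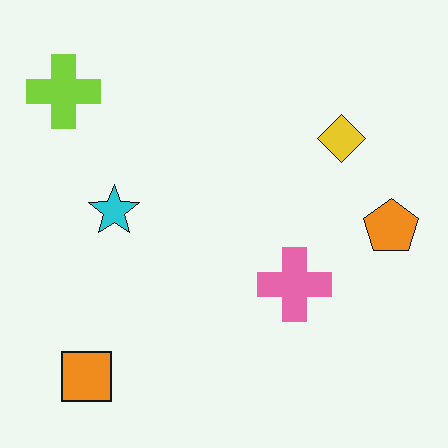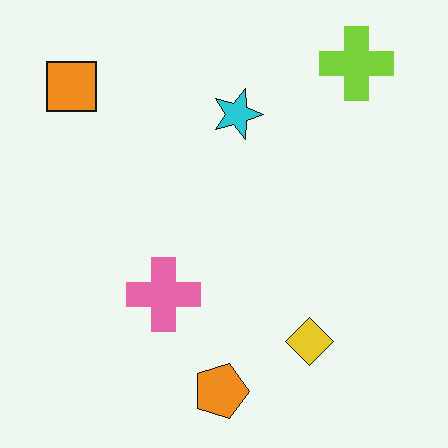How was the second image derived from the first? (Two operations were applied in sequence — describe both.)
The second image is the first JPEG-compressed with visible artifacts, then rotated 90° clockwise.

Blocky 8×8 compression artifacts appear around shape edges and the flat background shows ringing — characteristic JPEG degradation. The lime cross sits in the top-left of the first image and the top-right of the second — consistent with a whole-image 90° clockwise rotation.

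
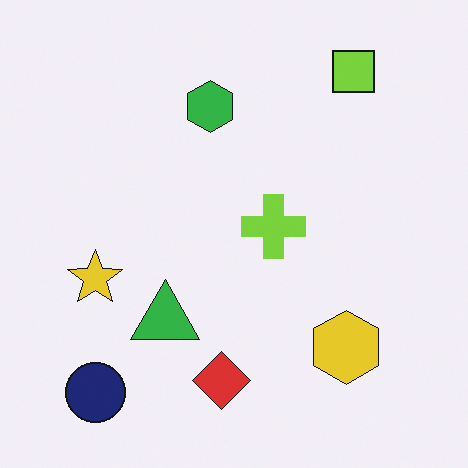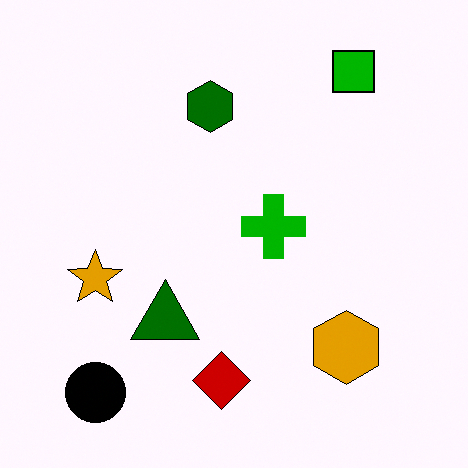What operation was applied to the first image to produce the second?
The image was given much higher contrast.

Tones are pushed away from mid-grey across the whole image — a global contrast change.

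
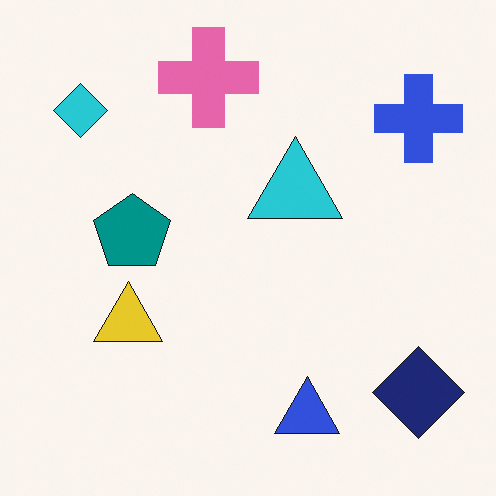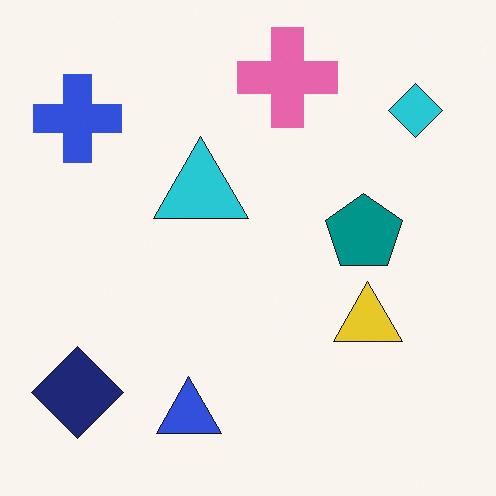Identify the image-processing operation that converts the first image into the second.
The image was flipped horizontally (left ↔ right).

The navy diamond is in the bottom-right of the first image and the bottom-left of the second — shapes on opposite sides of the vertical midline have swapped in a mirror flip.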